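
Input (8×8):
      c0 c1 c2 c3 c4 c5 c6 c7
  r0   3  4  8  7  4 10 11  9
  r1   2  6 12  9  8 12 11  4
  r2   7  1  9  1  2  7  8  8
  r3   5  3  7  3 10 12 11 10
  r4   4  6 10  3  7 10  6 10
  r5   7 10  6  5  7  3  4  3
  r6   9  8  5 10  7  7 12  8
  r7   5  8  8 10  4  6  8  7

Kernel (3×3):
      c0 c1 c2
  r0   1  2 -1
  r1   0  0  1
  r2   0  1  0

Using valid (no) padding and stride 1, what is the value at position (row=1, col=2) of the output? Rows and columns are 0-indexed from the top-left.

27

The receptive field on the input at this output position is [12 9 8 / 9 1 2 / 7 3 10]. Elementwise product with the kernel and sum: 12·1 + 9·2 + 8·-1 + 2·1 + 3·1.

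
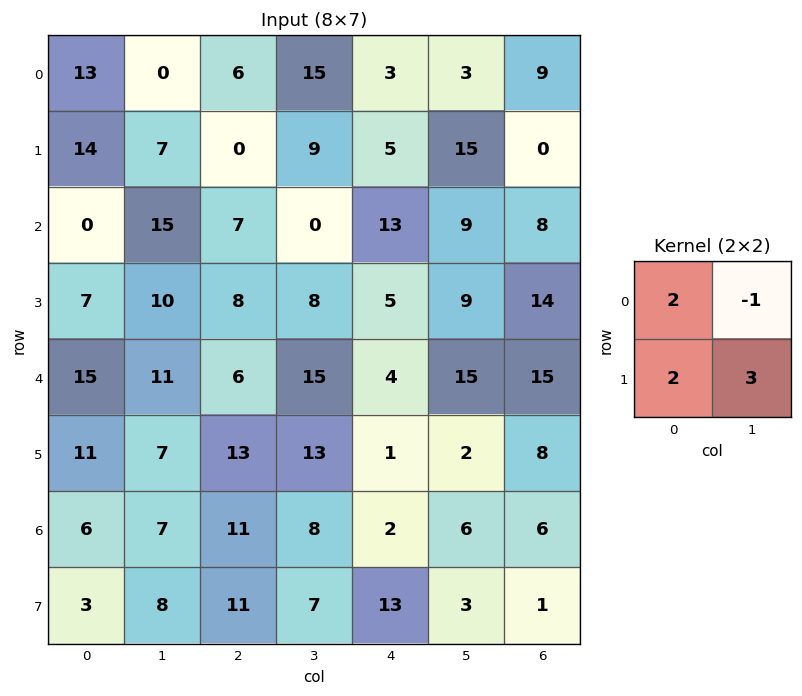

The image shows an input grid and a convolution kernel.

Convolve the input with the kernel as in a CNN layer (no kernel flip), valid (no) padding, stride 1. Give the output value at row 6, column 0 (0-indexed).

The receptive field on the input at this output position is [6 7 / 3 8]. Elementwise product with the kernel and sum: 6·2 + 7·-1 + 3·2 + 8·3.

35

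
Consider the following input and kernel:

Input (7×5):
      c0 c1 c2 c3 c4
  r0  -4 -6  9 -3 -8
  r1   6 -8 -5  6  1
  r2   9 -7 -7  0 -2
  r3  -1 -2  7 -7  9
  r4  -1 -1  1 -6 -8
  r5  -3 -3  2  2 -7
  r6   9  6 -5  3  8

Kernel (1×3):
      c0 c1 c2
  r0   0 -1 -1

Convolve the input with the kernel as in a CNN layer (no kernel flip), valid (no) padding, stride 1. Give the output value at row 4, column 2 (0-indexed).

The receptive field on the input at this output position is [1 -6 -8]. Elementwise product with the kernel and sum: -6·-1 + -8·-1.

14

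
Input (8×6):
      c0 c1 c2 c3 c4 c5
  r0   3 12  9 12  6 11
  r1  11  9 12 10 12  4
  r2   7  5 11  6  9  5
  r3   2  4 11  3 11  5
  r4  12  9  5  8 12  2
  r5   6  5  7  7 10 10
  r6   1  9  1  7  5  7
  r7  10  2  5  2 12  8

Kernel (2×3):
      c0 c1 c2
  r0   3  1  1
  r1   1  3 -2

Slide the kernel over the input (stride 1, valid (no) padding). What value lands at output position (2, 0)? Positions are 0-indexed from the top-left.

The receptive field on the input at this output position is [7 5 11 / 2 4 11]. Elementwise product with the kernel and sum: 7·3 + 5·1 + 11·1 + 2·1 + 4·3 + 11·-2.

29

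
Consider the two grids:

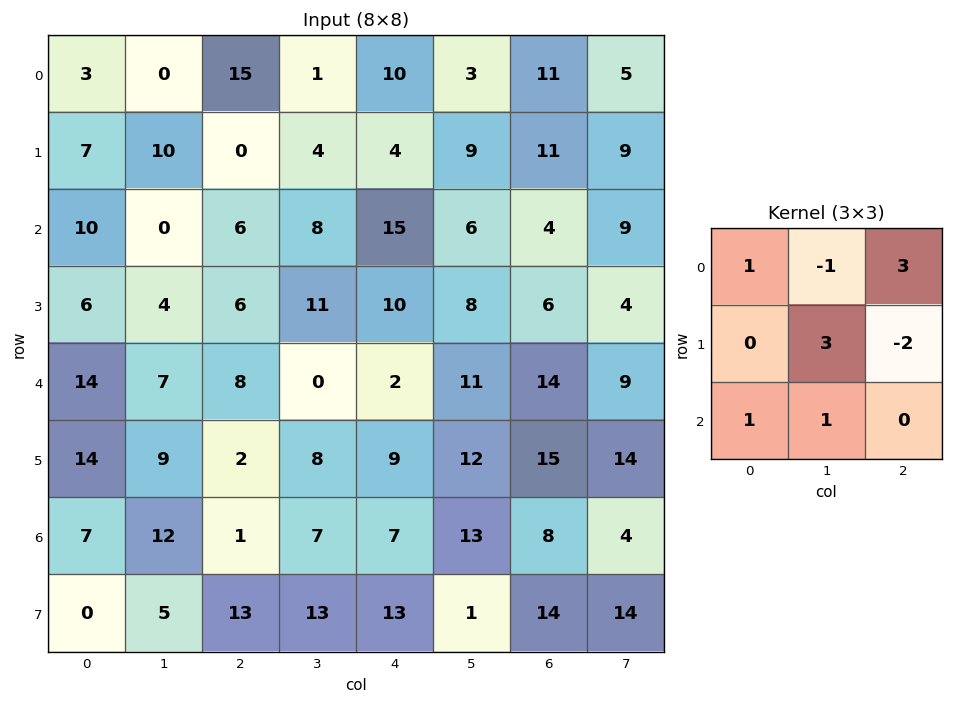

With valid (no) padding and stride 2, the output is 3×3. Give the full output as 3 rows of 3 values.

88 62 66
49 64 46
73 28 59

Output[0,0]: The receptive field on the input at this output position is [3 0 15 / 7 10 0 / 10 0 6]. Elementwise product with the kernel and sum: 3·1 + 0·-1 + 15·3 + 10·3 + 0·-2 + 10·1 + 0·1.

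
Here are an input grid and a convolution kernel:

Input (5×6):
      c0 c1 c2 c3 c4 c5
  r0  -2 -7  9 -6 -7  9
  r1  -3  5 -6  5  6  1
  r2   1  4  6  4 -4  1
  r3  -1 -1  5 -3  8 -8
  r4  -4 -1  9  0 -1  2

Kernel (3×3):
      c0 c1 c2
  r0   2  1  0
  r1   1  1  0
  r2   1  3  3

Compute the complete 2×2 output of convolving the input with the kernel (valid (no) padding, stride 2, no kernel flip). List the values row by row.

Output[0,0]: The receptive field on the input at this output position is [-2 -7 9 / -3 5 -6 / 1 4 6]. Elementwise product with the kernel and sum: -2·2 + -7·1 + -3·1 + 5·1 + 1·1 + 4·3 + 6·3.
Output[0,1]: The receptive field on the input at this output position is [9 -6 -7 / -6 5 6 / 6 4 -4]. Elementwise product with the kernel and sum: 9·2 + -6·1 + -6·1 + 5·1 + 6·1 + 4·3 + -4·3.

22 17
24 24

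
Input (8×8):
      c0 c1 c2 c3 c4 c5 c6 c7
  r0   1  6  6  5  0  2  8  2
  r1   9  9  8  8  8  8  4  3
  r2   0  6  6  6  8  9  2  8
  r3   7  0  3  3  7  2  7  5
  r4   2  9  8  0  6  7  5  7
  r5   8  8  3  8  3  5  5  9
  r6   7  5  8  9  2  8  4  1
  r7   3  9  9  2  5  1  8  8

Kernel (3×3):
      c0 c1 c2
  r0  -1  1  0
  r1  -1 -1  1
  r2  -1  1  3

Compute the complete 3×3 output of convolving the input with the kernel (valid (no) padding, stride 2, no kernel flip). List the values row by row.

Output[0,0]: The receptive field on the input at this output position is [1 6 6 / 9 9 8 / 0 6 6]. Elementwise product with the kernel and sum: 1·-1 + 6·1 + 9·-1 + 9·-1 + 8·1 + 0·-1 + 6·1 + 6·3.
Output[0,1]: The receptive field on the input at this output position is [6 5 0 / 8 8 8 / 6 6 8]. Elementwise product with the kernel and sum: 6·-1 + 5·1 + 8·-1 + 8·-1 + 8·1 + 6·-1 + 6·1 + 8·3.

19 15 -3
33 11 15
16 -9 16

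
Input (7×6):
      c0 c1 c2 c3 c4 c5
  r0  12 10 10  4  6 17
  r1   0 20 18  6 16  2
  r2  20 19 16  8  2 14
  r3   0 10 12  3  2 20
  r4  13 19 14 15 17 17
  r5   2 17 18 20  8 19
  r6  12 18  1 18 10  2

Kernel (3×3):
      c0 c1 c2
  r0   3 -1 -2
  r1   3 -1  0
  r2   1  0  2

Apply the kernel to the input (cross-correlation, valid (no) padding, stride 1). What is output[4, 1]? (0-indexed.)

The receptive field on the input at this output position is [19 14 15 / 17 18 20 / 18 1 18]. Elementwise product with the kernel and sum: 19·3 + 14·-1 + 15·-2 + 17·3 + 18·-1 + 18·1 + 18·2.

100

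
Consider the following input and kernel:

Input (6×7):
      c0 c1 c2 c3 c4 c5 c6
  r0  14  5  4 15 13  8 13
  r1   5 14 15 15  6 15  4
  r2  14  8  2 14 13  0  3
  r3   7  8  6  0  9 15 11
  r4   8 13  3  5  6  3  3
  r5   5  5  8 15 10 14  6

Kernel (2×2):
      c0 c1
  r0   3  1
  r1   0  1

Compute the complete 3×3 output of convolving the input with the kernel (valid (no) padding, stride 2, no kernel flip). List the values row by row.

Output[0,0]: The receptive field on the input at this output position is [14 5 / 5 14]. Elementwise product with the kernel and sum: 14·3 + 5·1 + 14·1.

61 42 62
58 20 54
42 29 35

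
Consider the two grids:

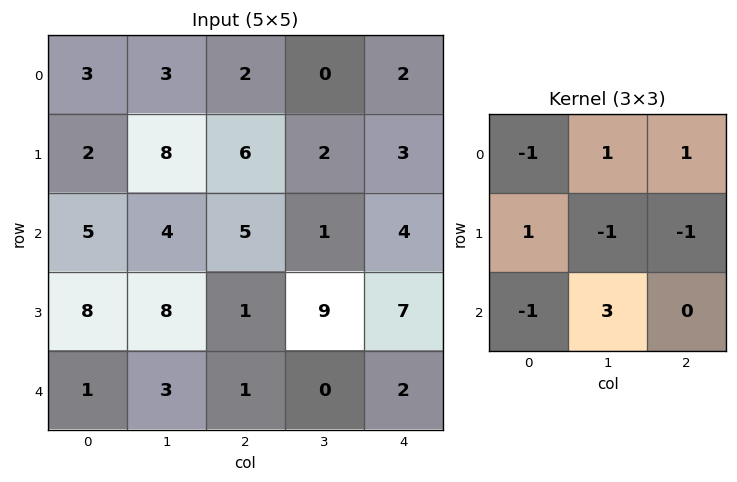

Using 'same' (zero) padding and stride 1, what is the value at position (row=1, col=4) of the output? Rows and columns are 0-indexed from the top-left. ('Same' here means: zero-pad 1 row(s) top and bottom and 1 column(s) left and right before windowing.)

12

The receptive field on the zero-padded input at this output position is [0 2 0 / 2 3 0 / 1 4 0]. Elementwise product with the kernel and sum: 0·-1 + 2·1 + 0·1 + 2·1 + 3·-1 + 0·-1 + 1·-1 + 4·3.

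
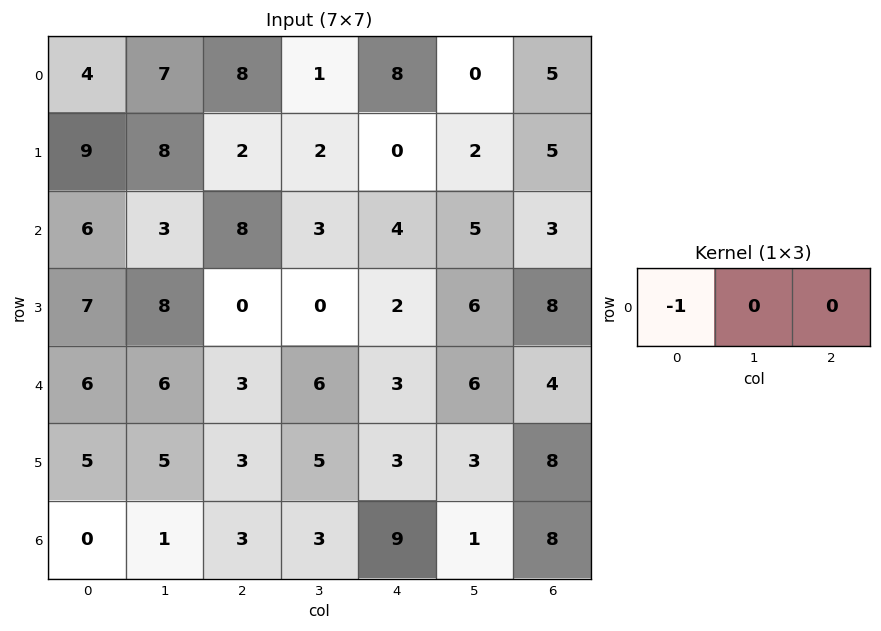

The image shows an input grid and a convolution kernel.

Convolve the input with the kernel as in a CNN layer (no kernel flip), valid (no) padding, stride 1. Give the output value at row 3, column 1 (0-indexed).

The receptive field on the input at this output position is [8 0 0]. Elementwise product with the kernel and sum: 8·-1.

-8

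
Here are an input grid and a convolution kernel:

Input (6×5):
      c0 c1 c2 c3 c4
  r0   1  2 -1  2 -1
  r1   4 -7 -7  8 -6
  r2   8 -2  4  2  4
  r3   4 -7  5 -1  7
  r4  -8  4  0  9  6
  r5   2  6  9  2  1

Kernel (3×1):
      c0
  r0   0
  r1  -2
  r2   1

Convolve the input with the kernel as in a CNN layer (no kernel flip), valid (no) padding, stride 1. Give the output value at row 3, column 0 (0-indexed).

The receptive field on the input at this output position is [4 / -8 / 2]. Elementwise product with the kernel and sum: -8·-2 + 2·1.

18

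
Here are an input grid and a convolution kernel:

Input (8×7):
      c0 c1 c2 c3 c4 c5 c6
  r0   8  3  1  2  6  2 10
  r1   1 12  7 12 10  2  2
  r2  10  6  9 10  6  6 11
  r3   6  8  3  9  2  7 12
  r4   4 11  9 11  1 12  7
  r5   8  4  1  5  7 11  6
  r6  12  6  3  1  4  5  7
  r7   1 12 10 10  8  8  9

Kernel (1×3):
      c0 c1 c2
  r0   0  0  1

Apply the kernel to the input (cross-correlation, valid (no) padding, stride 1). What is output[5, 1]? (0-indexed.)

The receptive field on the input at this output position is [4 1 5]. Elementwise product with the kernel and sum: 5·1.

5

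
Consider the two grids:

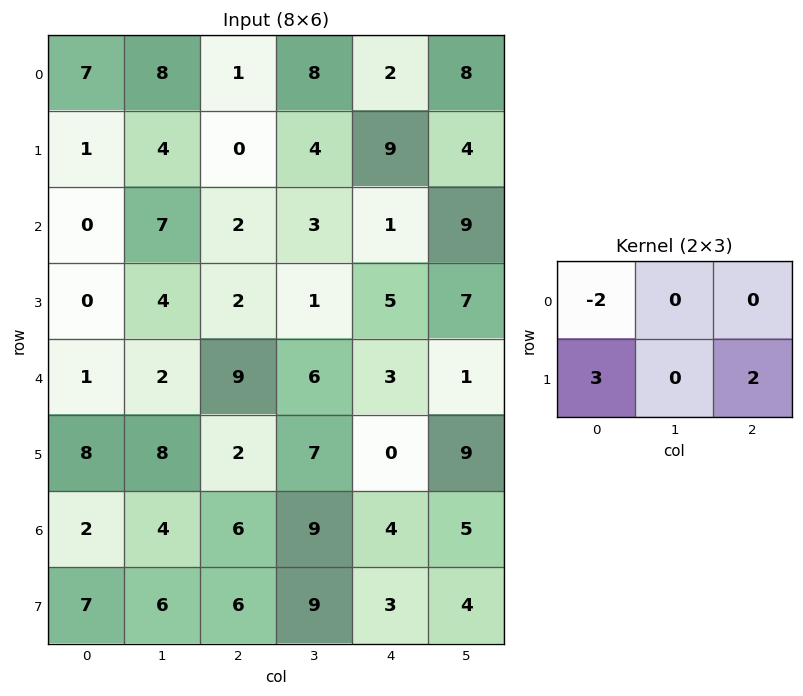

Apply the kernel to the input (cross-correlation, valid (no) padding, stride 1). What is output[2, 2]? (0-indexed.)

12

The receptive field on the input at this output position is [2 3 1 / 2 1 5]. Elementwise product with the kernel and sum: 2·-2 + 2·3 + 5·2.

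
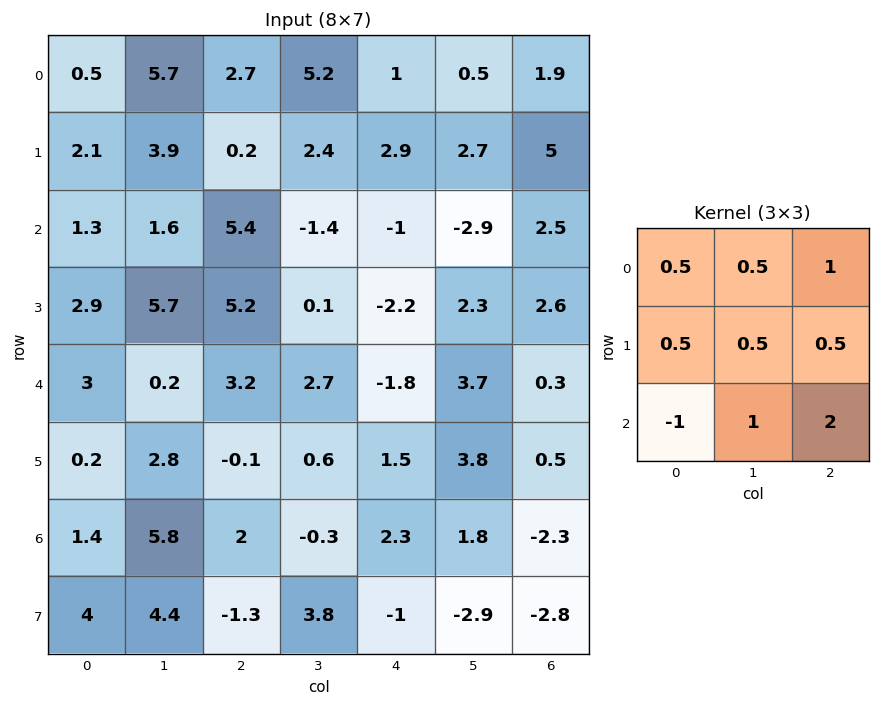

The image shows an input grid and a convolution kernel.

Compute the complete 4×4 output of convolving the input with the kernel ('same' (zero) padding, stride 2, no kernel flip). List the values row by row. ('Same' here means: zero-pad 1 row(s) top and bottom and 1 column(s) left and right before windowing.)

Output[0,0]: The receptive field on the zero-padded input at this output position is [0 0 0 / 0 0.5 5.7 / 0 2.1 3.9]. Elementwise product with the kernel and sum: 0·0.5 + 0·0.5 + 0·1 + 0·0.5 + 0.5·0.5 + 5.7·0.5 + 0·-1 + 2.1·1 + 3.9·2.
Output[0,1]: The receptive field on the zero-padded input at this output position is [0 0 0 / 5.7 2.7 5.2 / 3.9 0.2 2.4]. Elementwise product with the kernel and sum: 0·0.5 + 0·0.5 + 0·1 + 5.7·0.5 + 2.7·0.5 + 5.2·0.5 + 3.9·-1 + 0.2·1 + 2.4·2.

13 7.9 9.25 3.5
20.7 6.95 5 3.95
14.55 6.9 12.05 1.15
19.3 7.6 -3.85 2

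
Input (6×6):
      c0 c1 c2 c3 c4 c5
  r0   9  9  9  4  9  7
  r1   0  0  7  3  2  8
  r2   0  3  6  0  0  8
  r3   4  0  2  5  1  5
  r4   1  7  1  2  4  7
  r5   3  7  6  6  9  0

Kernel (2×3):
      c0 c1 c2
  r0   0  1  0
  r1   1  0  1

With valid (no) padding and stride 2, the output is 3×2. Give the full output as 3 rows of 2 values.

Output[0,0]: The receptive field on the input at this output position is [9 9 9 / 0 0 7]. Elementwise product with the kernel and sum: 9·1 + 0·1 + 7·1.
Output[0,1]: The receptive field on the input at this output position is [9 4 9 / 7 3 2]. Elementwise product with the kernel and sum: 4·1 + 7·1 + 2·1.

16 13
9 3
16 17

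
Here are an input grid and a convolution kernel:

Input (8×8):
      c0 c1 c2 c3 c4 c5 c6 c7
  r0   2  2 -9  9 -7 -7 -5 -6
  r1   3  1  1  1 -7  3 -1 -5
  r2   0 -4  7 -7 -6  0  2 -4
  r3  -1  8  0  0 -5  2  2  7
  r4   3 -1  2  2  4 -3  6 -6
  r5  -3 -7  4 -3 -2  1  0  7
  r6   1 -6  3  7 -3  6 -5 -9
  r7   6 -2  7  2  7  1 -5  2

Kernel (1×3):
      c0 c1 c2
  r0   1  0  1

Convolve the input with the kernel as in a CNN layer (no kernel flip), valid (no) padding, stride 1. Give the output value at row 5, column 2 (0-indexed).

The receptive field on the input at this output position is [4 -3 -2]. Elementwise product with the kernel and sum: 4·1 + -2·1.

2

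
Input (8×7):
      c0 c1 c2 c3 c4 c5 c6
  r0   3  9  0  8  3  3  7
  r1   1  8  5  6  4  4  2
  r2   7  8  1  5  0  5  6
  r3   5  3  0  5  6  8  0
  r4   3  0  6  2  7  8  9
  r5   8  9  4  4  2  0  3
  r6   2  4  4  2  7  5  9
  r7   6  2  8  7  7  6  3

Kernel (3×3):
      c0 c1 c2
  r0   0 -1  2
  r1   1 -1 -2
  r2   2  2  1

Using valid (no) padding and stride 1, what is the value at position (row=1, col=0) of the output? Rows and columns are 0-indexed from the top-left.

The receptive field on the input at this output position is [1 8 5 / 7 8 1 / 5 3 0]. Elementwise product with the kernel and sum: 8·-1 + 5·2 + 7·1 + 8·-1 + 1·-2 + 5·2 + 3·2 + 0·1.

15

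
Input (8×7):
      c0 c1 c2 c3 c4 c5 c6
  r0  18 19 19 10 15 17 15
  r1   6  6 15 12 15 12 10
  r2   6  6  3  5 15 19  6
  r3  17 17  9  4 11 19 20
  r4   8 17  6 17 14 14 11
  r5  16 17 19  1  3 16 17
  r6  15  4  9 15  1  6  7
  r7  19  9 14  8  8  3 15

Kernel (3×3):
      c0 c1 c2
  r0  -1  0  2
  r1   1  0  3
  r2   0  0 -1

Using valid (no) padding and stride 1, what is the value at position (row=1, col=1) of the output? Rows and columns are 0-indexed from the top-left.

The receptive field on the input at this output position is [6 15 12 / 6 3 5 / 17 9 4]. Elementwise product with the kernel and sum: 6·-1 + 12·2 + 6·1 + 5·3 + 4·-1.

35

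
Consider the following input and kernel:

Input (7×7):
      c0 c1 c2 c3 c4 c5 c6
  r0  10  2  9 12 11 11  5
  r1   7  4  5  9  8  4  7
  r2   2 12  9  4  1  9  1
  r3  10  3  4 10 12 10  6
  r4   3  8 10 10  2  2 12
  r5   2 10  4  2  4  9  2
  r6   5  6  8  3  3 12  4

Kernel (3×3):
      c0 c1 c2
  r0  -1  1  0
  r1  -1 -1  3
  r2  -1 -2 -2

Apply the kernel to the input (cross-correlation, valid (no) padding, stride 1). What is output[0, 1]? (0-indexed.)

The receptive field on the input at this output position is [2 9 12 / 4 5 9 / 12 9 4]. Elementwise product with the kernel and sum: 2·-1 + 9·1 + 4·-1 + 5·-1 + 9·3 + 12·-1 + 9·-2 + 4·-2.

-13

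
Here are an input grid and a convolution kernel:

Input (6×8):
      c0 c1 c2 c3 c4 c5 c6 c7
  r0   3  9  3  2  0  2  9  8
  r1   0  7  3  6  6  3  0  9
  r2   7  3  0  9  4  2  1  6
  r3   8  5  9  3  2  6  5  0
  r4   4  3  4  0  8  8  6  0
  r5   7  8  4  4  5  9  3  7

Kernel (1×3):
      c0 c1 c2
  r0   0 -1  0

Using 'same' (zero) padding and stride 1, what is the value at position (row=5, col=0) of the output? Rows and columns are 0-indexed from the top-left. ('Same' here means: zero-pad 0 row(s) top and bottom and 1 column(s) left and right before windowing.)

-7

The receptive field on the zero-padded input at this output position is [0 7 8]. Elementwise product with the kernel and sum: 7·-1.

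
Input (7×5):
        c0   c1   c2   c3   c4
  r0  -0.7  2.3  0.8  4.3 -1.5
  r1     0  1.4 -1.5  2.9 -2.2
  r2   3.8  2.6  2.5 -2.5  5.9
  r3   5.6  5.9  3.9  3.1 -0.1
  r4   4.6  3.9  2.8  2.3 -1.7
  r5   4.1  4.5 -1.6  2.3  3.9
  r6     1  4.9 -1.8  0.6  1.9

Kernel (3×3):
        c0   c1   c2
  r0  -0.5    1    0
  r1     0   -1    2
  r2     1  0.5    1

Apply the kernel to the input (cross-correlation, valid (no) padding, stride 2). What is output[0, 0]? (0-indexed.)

The receptive field on the input at this output position is [-0.7 2.3 0.8 / 0 1.4 -1.5 / 3.8 2.6 2.5]. Elementwise product with the kernel and sum: -0.7·-0.5 + 2.3·1 + 1.4·-1 + -1.5·2 + 3.8·1 + 2.6·0.5 + 2.5·1.

5.85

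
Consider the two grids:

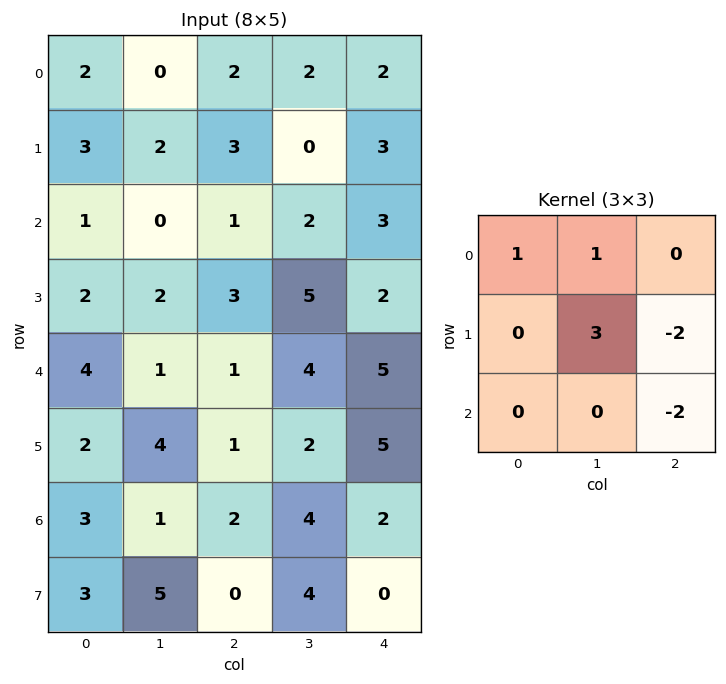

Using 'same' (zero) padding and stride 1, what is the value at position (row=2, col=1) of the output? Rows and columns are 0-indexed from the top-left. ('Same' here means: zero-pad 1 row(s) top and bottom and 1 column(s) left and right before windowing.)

-3

The receptive field on the zero-padded input at this output position is [3 2 3 / 1 0 1 / 2 2 3]. Elementwise product with the kernel and sum: 3·1 + 2·1 + 0·3 + 1·-2 + 3·-2.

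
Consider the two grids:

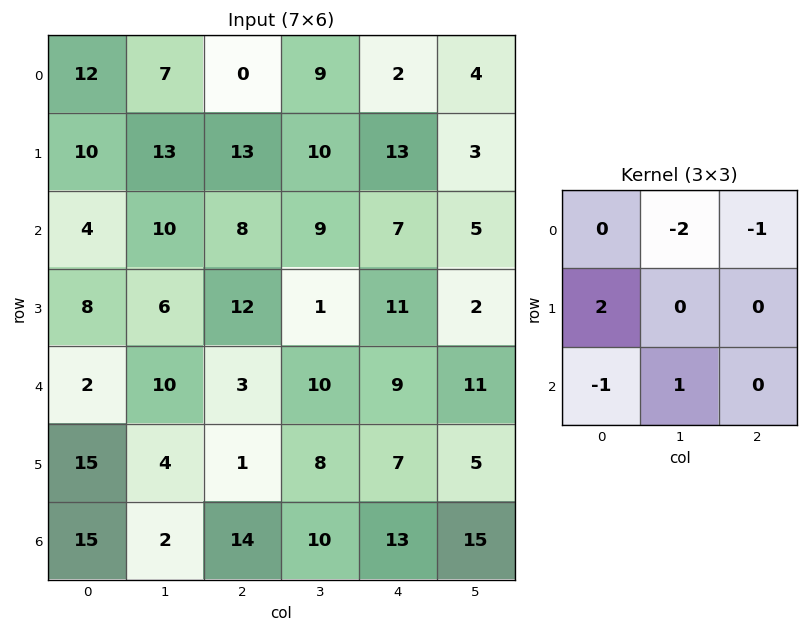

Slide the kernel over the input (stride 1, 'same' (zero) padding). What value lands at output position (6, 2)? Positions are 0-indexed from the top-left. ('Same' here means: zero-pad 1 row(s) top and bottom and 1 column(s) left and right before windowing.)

The receptive field on the zero-padded input at this output position is [4 1 8 / 2 14 10 / 0 0 0]. Elementwise product with the kernel and sum: 1·-2 + 8·-1 + 2·2 + 0·-1 + 0·1.

-6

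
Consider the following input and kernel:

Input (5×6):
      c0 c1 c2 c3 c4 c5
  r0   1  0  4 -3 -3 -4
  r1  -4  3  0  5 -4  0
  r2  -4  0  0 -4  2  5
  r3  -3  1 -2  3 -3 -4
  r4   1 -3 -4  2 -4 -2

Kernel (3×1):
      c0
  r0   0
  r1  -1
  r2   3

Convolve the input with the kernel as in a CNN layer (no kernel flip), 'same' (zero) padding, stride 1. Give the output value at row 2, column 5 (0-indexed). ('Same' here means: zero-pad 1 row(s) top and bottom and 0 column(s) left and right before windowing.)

The receptive field on the zero-padded input at this output position is [0 / 5 / -4]. Elementwise product with the kernel and sum: 5·-1 + -4·3.

-17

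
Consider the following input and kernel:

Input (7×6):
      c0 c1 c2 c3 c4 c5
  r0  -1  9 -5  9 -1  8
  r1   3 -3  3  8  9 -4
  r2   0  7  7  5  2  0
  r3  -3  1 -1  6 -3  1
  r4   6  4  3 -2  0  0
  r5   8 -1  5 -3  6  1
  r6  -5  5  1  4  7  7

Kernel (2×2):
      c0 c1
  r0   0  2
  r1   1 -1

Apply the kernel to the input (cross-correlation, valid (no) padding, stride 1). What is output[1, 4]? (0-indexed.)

The receptive field on the input at this output position is [9 -4 / 2 0]. Elementwise product with the kernel and sum: -4·2 + 2·1 + 0·-1.

-6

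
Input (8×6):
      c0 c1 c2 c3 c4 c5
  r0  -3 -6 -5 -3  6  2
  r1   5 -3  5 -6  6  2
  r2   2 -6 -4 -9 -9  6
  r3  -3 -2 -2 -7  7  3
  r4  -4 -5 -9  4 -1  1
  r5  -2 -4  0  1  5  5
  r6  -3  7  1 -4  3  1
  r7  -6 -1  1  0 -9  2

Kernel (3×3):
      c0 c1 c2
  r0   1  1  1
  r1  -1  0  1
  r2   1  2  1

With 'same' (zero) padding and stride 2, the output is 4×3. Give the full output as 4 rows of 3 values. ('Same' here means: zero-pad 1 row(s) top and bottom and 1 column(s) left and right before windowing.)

1 4 13
-12 -20 27
-18 -5 16
-12 -13 0

Output[0,0]: The receptive field on the zero-padded input at this output position is [0 0 0 / 0 -3 -6 / 0 5 -3]. Elementwise product with the kernel and sum: 0·1 + 0·1 + 0·1 + 0·-1 + -6·1 + 0·1 + 5·2 + -3·1.
Output[0,1]: The receptive field on the zero-padded input at this output position is [0 0 0 / -6 -5 -3 / -3 5 -6]. Elementwise product with the kernel and sum: 0·1 + 0·1 + 0·1 + -6·-1 + -3·1 + -3·1 + 5·2 + -6·1.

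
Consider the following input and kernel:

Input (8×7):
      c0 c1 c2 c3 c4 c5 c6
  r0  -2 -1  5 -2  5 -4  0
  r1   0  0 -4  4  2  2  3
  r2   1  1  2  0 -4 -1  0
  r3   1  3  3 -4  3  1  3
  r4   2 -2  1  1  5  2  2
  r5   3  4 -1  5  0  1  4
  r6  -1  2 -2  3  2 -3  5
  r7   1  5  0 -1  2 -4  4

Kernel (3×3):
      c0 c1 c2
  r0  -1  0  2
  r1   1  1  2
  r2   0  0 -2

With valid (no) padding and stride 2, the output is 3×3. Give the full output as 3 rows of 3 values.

0 17 5
11 -15 10
9 9 -2

Output[0,0]: The receptive field on the input at this output position is [-2 -1 5 / 0 0 -4 / 1 1 2]. Elementwise product with the kernel and sum: -2·-1 + 5·2 + 0·1 + 0·1 + -4·2 + 2·-2.
Output[0,1]: The receptive field on the input at this output position is [5 -2 5 / -4 4 2 / 2 0 -4]. Elementwise product with the kernel and sum: 5·-1 + 5·2 + -4·1 + 4·1 + 2·2 + -4·-2.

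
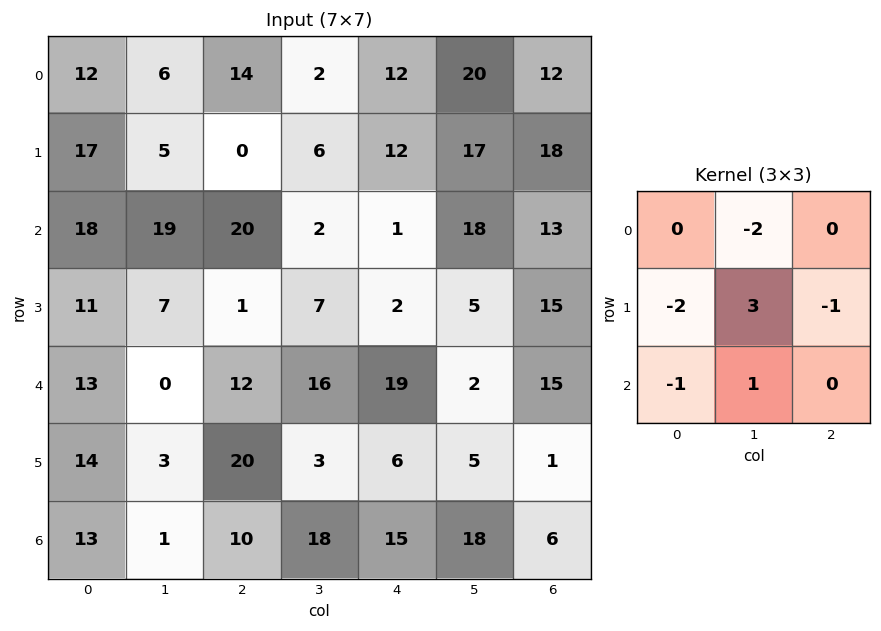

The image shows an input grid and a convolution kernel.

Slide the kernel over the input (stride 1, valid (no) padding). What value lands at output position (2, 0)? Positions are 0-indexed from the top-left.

The receptive field on the input at this output position is [18 19 20 / 11 7 1 / 13 0 12]. Elementwise product with the kernel and sum: 19·-2 + 11·-2 + 7·3 + 1·-1 + 13·-1 + 0·1.

-53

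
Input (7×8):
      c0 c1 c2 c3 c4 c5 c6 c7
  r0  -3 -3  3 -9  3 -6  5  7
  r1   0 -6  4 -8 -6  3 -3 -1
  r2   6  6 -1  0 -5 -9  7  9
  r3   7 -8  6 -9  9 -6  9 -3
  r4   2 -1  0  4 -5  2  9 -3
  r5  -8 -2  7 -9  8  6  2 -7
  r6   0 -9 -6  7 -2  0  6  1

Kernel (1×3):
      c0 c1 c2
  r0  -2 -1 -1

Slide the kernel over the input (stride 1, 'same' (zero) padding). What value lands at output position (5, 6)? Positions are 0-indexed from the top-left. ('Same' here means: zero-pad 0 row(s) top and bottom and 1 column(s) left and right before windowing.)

-7

The receptive field on the zero-padded input at this output position is [6 2 -7]. Elementwise product with the kernel and sum: 6·-2 + 2·-1 + -7·-1.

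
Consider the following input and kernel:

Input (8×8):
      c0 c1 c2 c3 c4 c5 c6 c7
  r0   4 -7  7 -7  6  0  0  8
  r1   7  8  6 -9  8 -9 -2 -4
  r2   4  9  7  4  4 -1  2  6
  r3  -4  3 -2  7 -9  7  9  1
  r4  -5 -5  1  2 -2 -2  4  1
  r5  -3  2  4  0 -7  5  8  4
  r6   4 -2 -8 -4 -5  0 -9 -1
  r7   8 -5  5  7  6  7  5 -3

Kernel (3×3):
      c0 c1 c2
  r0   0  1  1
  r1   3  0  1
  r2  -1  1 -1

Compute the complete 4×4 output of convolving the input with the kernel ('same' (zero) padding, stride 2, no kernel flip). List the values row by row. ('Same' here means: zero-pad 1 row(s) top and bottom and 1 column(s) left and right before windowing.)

-8 -21 5 19
17 16 -13 -2
-11 -6 -10 4
10 -3 -22 12

Output[0,0]: The receptive field on the zero-padded input at this output position is [0 0 0 / 0 4 -7 / 0 7 8]. Elementwise product with the kernel and sum: 0·1 + 0·1 + 0·3 + -7·1 + 0·-1 + 7·1 + 8·-1.
Output[0,1]: The receptive field on the zero-padded input at this output position is [0 0 0 / -7 7 -7 / 8 6 -9]. Elementwise product with the kernel and sum: 0·1 + 0·1 + -7·3 + -7·1 + 8·-1 + 6·1 + -9·-1.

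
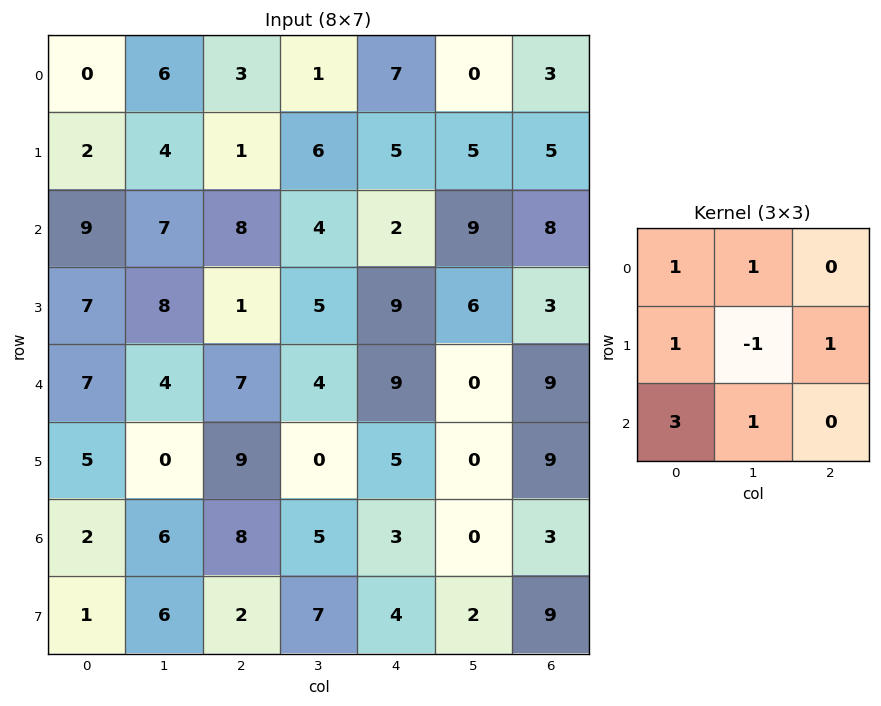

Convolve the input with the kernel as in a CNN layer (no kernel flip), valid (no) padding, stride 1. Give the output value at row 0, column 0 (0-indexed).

The receptive field on the input at this output position is [0 6 3 / 2 4 1 / 9 7 8]. Elementwise product with the kernel and sum: 0·1 + 6·1 + 2·1 + 4·-1 + 1·1 + 9·3 + 7·1.

39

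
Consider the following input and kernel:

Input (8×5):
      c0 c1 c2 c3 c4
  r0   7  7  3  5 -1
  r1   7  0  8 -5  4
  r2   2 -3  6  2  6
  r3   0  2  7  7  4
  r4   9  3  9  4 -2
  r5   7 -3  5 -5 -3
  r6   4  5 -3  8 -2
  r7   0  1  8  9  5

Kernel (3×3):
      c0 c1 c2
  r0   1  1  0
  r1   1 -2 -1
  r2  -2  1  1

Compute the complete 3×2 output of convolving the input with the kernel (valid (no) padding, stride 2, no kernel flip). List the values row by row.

12 18
-18 -19
14 43

Output[0,0]: The receptive field on the input at this output position is [7 7 3 / 7 0 8 / 2 -3 6]. Elementwise product with the kernel and sum: 7·1 + 7·1 + 7·1 + 0·-2 + 8·-1 + 2·-2 + -3·1 + 6·1.
Output[0,1]: The receptive field on the input at this output position is [3 5 -1 / 8 -5 4 / 6 2 6]. Elementwise product with the kernel and sum: 3·1 + 5·1 + 8·1 + -5·-2 + 4·-1 + 6·-2 + 2·1 + 6·1.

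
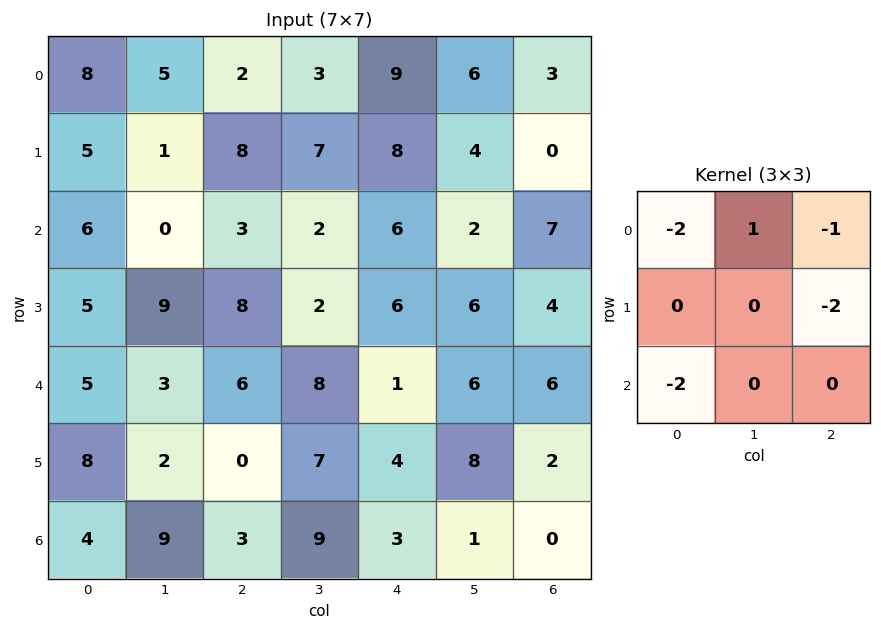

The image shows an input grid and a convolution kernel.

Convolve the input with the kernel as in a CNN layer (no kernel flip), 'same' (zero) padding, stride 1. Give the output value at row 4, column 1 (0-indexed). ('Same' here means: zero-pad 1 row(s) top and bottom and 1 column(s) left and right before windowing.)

The receptive field on the zero-padded input at this output position is [5 9 8 / 5 3 6 / 8 2 0]. Elementwise product with the kernel and sum: 5·-2 + 9·1 + 8·-1 + 6·-2 + 8·-2.

-37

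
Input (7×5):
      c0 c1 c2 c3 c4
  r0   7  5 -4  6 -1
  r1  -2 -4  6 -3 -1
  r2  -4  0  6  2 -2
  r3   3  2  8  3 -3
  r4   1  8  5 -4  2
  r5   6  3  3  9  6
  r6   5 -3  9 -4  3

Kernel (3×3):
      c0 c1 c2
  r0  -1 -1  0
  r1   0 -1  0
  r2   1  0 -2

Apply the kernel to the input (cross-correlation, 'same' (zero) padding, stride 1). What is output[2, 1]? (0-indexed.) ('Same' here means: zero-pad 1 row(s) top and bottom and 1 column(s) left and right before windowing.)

-7

The receptive field on the zero-padded input at this output position is [-2 -4 6 / -4 0 6 / 3 2 8]. Elementwise product with the kernel and sum: -2·-1 + -4·-1 + 0·-1 + 3·1 + 8·-2.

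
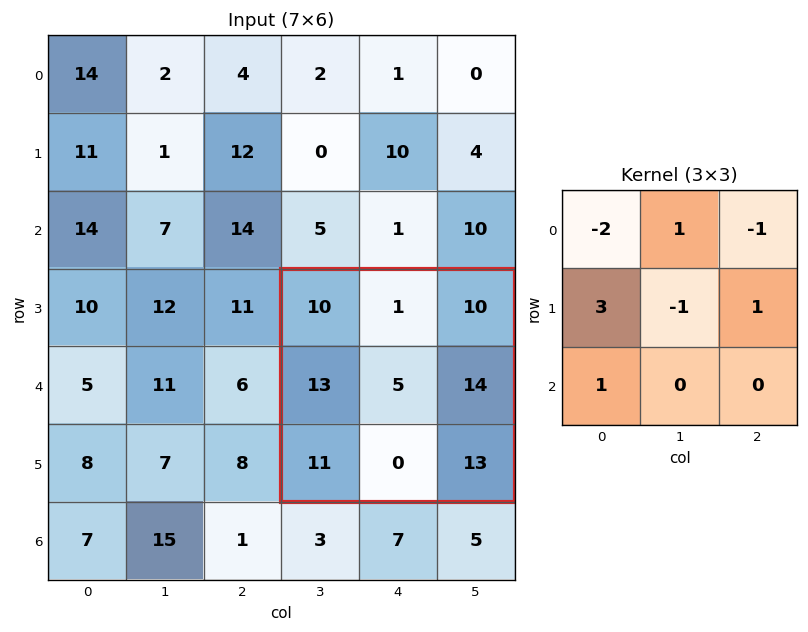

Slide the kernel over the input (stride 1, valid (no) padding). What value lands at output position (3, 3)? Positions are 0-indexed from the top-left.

30

The receptive field on the input at this output position is [10 1 10 / 13 5 14 / 11 0 13]. Elementwise product with the kernel and sum: 10·-2 + 1·1 + 10·-1 + 13·3 + 5·-1 + 14·1 + 11·1.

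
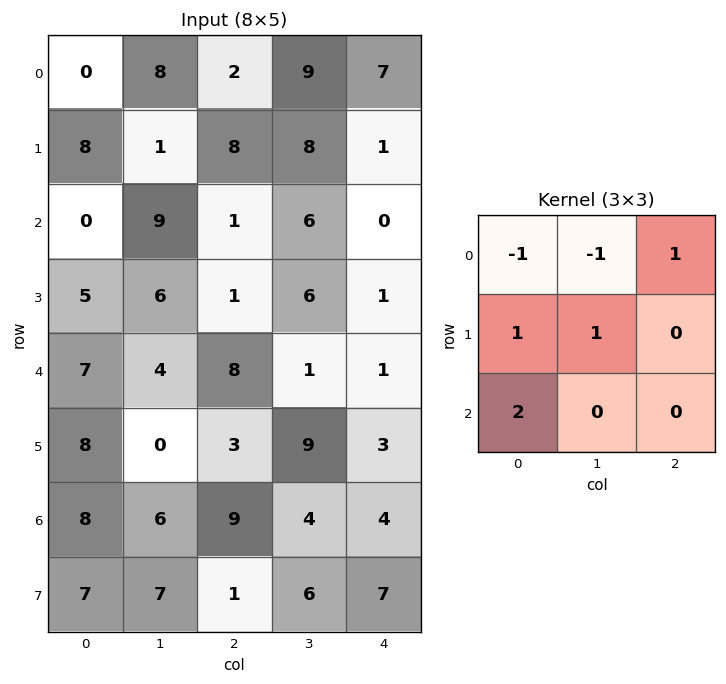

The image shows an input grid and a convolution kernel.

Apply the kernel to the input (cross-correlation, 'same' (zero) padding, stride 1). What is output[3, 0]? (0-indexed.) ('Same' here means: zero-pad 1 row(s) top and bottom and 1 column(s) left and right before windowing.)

14

The receptive field on the zero-padded input at this output position is [0 0 9 / 0 5 6 / 0 7 4]. Elementwise product with the kernel and sum: 0·-1 + 0·-1 + 9·1 + 0·1 + 5·1 + 0·2.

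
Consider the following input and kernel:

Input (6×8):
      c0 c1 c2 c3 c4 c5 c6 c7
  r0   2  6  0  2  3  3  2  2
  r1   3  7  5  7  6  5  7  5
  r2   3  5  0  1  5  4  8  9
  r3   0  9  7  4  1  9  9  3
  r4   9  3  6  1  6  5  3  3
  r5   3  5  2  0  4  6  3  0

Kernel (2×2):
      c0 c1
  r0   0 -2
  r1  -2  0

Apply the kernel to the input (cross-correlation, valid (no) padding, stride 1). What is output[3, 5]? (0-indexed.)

-28

The receptive field on the input at this output position is [9 9 / 5 3]. Elementwise product with the kernel and sum: 9·-2 + 5·-2.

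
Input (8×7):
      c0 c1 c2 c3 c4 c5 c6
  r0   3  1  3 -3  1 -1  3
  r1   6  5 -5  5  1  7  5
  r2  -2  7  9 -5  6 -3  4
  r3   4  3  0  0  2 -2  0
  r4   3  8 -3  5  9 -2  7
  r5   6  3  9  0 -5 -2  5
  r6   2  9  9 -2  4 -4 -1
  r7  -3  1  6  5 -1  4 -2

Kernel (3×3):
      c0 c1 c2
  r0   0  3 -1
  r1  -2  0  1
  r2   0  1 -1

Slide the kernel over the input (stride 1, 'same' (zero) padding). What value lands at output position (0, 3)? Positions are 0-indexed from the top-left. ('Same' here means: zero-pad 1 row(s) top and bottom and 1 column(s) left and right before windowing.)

-1

The receptive field on the zero-padded input at this output position is [0 0 0 / 3 -3 1 / -5 5 1]. Elementwise product with the kernel and sum: 0·3 + 0·-1 + 3·-2 + 1·1 + 5·1 + 1·-1.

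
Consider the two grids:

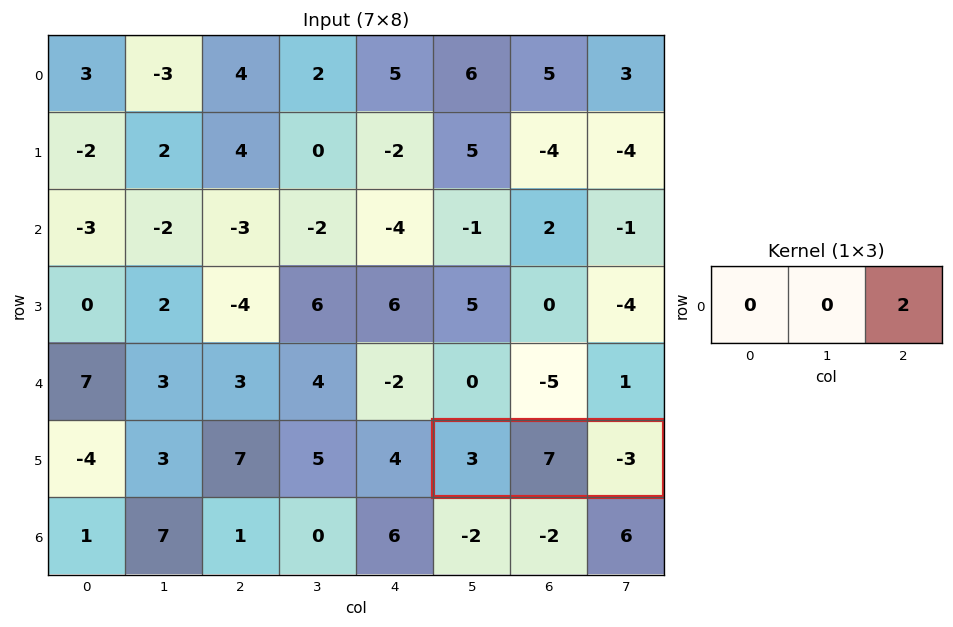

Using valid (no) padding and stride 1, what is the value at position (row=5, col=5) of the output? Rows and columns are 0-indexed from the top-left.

The receptive field on the input at this output position is [3 7 -3]. Elementwise product with the kernel and sum: -3·2.

-6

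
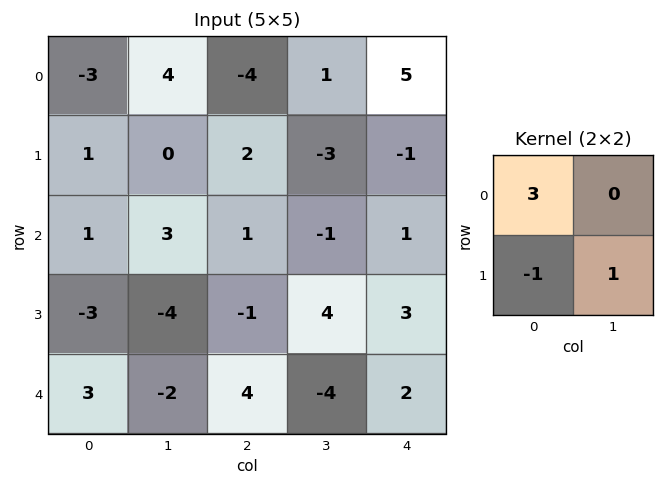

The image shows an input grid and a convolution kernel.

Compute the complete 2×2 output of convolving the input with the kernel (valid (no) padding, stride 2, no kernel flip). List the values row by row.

-10 -17
2 8

Output[0,0]: The receptive field on the input at this output position is [-3 4 / 1 0]. Elementwise product with the kernel and sum: -3·3 + 1·-1 + 0·1.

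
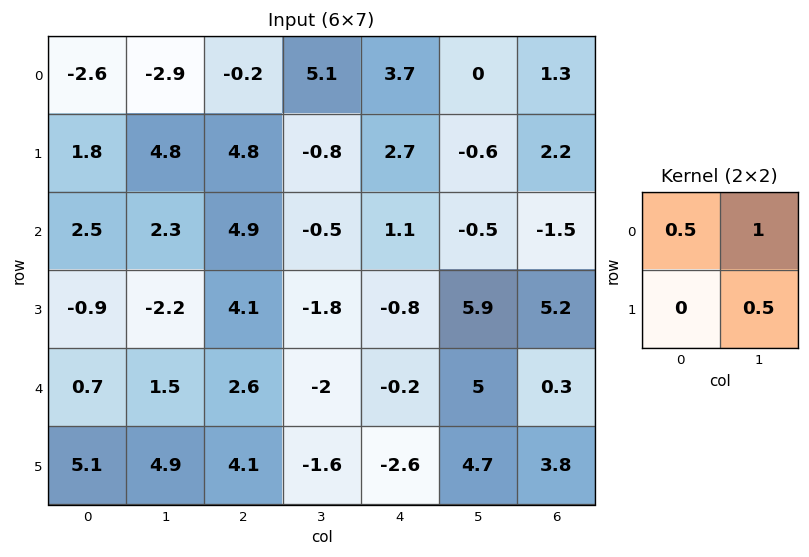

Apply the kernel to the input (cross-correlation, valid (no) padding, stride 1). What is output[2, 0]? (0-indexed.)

The receptive field on the input at this output position is [2.5 2.3 / -0.9 -2.2]. Elementwise product with the kernel and sum: 2.5·0.5 + 2.3·1 + -2.2·0.5.

2.45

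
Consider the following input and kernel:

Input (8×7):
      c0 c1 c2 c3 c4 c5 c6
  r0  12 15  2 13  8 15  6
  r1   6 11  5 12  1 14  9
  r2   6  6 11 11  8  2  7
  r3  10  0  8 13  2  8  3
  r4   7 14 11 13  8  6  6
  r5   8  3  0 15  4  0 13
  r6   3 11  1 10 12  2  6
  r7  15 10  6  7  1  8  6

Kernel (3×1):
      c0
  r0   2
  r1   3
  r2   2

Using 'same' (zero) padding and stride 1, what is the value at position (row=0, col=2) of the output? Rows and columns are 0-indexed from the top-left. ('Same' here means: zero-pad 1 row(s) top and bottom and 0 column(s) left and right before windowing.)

16

The receptive field on the zero-padded input at this output position is [0 / 2 / 5]. Elementwise product with the kernel and sum: 0·2 + 2·3 + 5·2.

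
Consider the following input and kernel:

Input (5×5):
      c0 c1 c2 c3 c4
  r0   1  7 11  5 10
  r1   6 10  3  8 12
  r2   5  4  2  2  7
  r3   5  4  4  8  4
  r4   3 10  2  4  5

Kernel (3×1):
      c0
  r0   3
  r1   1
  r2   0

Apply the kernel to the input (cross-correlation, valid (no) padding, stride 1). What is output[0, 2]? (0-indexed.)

The receptive field on the input at this output position is [11 / 3 / 2]. Elementwise product with the kernel and sum: 11·3 + 3·1.

36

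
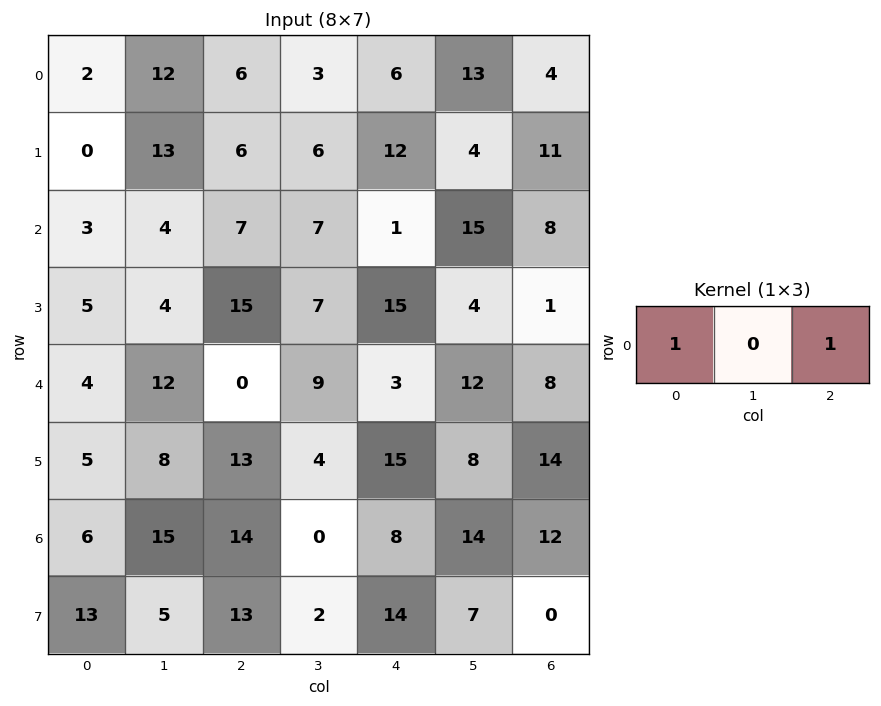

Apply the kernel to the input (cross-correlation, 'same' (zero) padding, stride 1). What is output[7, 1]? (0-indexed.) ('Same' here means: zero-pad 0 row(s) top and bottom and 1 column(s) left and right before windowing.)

The receptive field on the zero-padded input at this output position is [13 5 13]. Elementwise product with the kernel and sum: 13·1 + 13·1.

26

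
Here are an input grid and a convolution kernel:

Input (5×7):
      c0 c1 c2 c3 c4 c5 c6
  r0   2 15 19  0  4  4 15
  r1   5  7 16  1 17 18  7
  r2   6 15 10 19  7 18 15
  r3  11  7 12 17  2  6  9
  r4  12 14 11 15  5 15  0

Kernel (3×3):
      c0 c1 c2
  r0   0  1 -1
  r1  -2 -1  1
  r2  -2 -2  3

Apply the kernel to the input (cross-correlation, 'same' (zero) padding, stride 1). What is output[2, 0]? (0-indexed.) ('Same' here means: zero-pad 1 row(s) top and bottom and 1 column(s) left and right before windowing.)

6

The receptive field on the zero-padded input at this output position is [0 5 7 / 0 6 15 / 0 11 7]. Elementwise product with the kernel and sum: 5·1 + 7·-1 + 0·-2 + 6·-1 + 15·1 + 0·-2 + 11·-2 + 7·3.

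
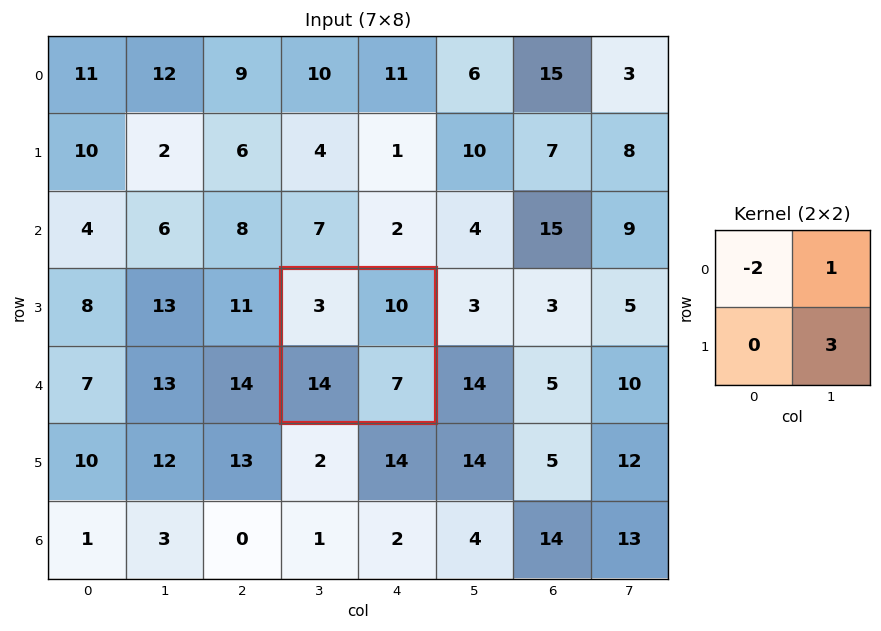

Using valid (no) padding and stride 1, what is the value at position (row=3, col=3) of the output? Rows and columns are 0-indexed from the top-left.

25

The receptive field on the input at this output position is [3 10 / 14 7]. Elementwise product with the kernel and sum: 3·-2 + 10·1 + 7·3.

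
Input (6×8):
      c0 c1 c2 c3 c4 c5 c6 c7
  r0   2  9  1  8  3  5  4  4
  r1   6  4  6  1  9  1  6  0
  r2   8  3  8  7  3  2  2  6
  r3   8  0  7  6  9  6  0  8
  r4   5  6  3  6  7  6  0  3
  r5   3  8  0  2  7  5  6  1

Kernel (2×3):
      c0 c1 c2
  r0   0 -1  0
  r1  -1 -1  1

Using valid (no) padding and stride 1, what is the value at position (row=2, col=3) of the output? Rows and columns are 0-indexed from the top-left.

-12

The receptive field on the input at this output position is [7 3 2 / 6 9 6]. Elementwise product with the kernel and sum: 3·-1 + 6·-1 + 9·-1 + 6·1.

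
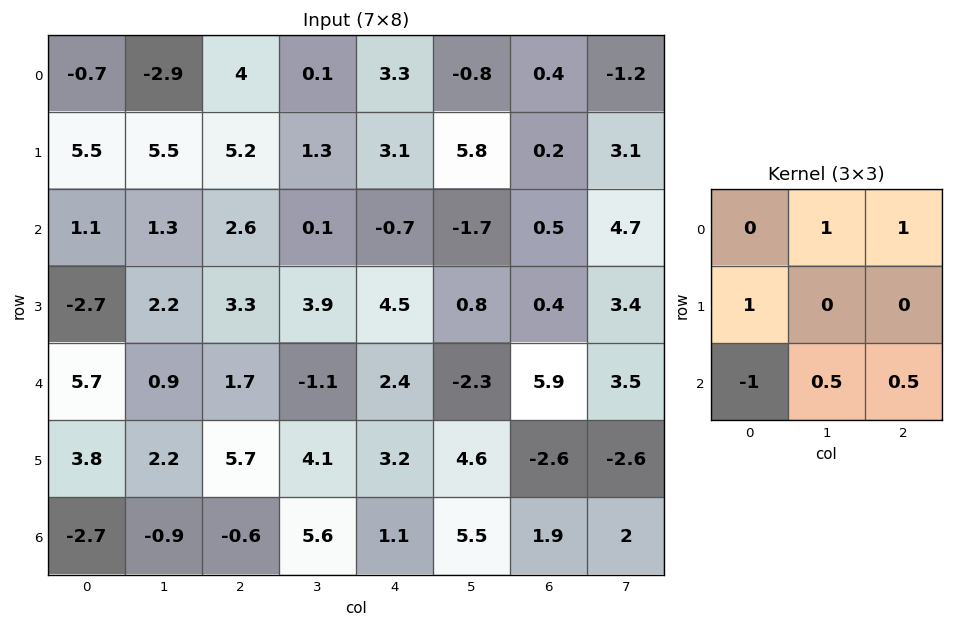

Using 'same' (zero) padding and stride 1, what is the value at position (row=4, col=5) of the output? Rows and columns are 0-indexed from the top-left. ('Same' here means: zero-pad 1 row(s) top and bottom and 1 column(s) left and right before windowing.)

The receptive field on the zero-padded input at this output position is [4.5 0.8 0.4 / 2.4 -2.3 5.9 / 3.2 4.6 -2.6]. Elementwise product with the kernel and sum: 0.8·1 + 0.4·1 + 2.4·1 + 3.2·-1 + 4.6·0.5 + -2.6·0.5.

1.4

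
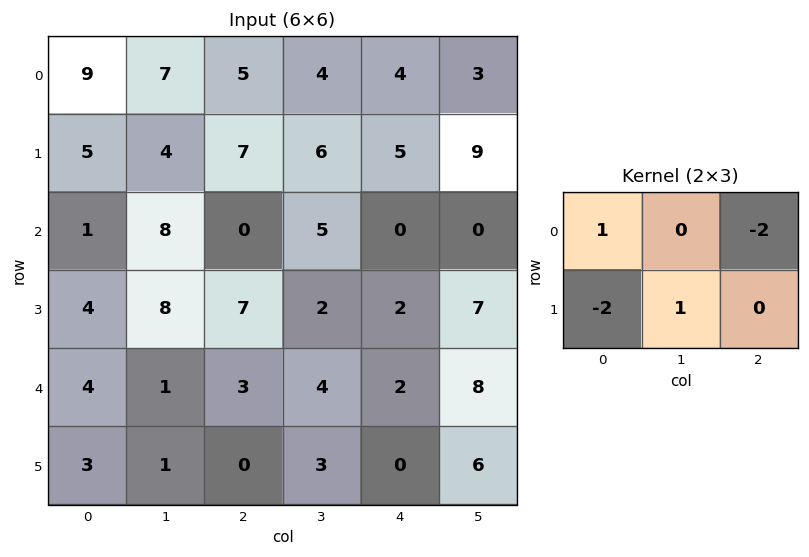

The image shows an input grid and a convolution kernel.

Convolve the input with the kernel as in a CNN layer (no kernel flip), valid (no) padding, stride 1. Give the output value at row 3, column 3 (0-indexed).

-18

The receptive field on the input at this output position is [2 2 7 / 4 2 8]. Elementwise product with the kernel and sum: 2·1 + 7·-2 + 4·-2 + 2·1.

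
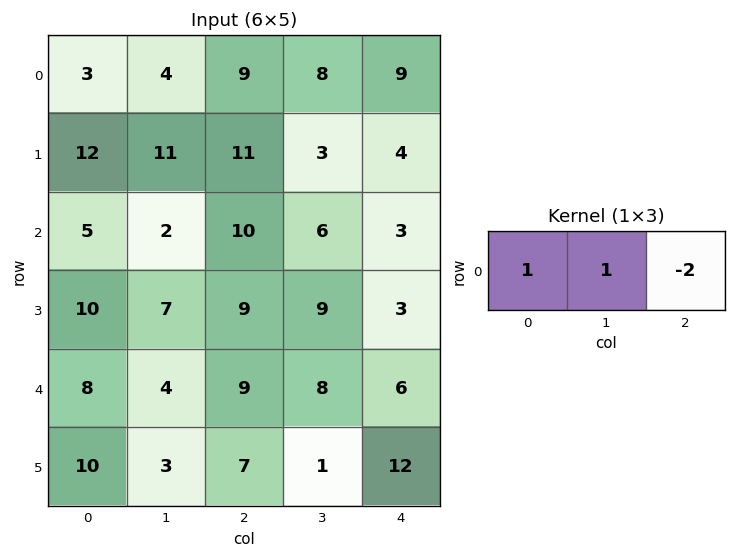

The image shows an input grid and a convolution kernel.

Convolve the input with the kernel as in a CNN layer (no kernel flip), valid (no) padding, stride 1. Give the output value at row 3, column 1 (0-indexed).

-2

The receptive field on the input at this output position is [7 9 9]. Elementwise product with the kernel and sum: 7·1 + 9·1 + 9·-2.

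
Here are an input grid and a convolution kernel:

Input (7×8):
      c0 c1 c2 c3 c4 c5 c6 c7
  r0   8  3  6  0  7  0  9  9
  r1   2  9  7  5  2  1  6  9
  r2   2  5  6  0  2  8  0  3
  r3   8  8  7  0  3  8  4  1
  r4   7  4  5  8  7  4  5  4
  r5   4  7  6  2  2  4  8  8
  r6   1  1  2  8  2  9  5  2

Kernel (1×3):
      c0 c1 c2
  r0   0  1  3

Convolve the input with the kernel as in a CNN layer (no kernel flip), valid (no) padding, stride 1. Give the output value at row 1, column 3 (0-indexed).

5

The receptive field on the input at this output position is [5 2 1]. Elementwise product with the kernel and sum: 2·1 + 1·3.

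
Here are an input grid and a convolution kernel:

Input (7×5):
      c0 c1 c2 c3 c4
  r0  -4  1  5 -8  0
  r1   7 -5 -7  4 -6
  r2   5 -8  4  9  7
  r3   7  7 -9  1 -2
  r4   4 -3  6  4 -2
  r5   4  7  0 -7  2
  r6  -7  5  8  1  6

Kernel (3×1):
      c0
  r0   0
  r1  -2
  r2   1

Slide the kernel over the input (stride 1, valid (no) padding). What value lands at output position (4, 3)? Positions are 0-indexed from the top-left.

15

The receptive field on the input at this output position is [4 / -7 / 1]. Elementwise product with the kernel and sum: -7·-2 + 1·1.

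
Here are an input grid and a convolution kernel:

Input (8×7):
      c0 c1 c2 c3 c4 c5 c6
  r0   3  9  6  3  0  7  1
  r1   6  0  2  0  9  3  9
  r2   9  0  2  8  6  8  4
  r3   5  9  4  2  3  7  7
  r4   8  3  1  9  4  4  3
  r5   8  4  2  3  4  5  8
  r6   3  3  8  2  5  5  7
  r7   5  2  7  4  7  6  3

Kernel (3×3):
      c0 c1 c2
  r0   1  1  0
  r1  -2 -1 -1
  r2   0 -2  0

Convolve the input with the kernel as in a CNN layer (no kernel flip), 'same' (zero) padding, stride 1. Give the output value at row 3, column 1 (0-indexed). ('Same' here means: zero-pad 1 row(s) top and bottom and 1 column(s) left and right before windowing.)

The receptive field on the zero-padded input at this output position is [9 0 2 / 5 9 4 / 8 3 1]. Elementwise product with the kernel and sum: 9·1 + 0·1 + 5·-2 + 9·-1 + 4·-1 + 3·-2.

-20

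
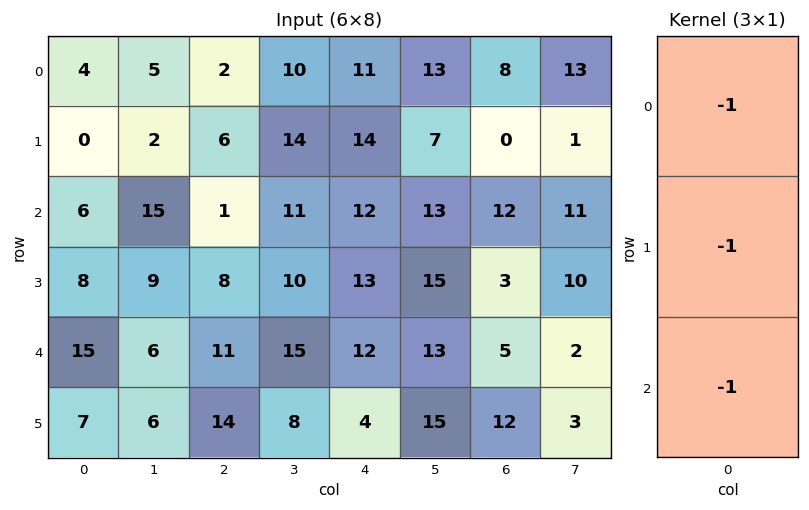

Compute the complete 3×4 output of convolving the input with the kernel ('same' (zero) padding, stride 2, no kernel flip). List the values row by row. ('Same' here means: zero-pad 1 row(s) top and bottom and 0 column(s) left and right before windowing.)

Output[0,0]: The receptive field on the zero-padded input at this output position is [0 / 4 / 0]. Elementwise product with the kernel and sum: 0·-1 + 4·-1 + 0·-1.

-4 -8 -25 -8
-14 -15 -39 -15
-30 -33 -29 -20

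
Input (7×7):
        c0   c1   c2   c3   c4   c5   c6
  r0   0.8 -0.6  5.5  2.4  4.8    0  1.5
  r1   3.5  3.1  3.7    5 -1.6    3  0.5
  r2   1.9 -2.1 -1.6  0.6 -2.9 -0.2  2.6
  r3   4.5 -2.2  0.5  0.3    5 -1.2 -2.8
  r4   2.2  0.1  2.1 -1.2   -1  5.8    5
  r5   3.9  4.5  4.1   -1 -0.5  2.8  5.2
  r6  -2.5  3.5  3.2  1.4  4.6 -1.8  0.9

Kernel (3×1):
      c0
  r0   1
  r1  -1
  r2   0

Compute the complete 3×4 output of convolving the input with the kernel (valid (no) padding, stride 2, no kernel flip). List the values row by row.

-2.7 1.8 6.4 1
-2.6 -2.1 -7.9 5.4
-1.7 -2 -0.5 -0.2

Output[0,0]: The receptive field on the input at this output position is [0.8 / 3.5 / 1.9]. Elementwise product with the kernel and sum: 0.8·1 + 3.5·-1.
Output[0,1]: The receptive field on the input at this output position is [5.5 / 3.7 / -1.6]. Elementwise product with the kernel and sum: 5.5·1 + 3.7·-1.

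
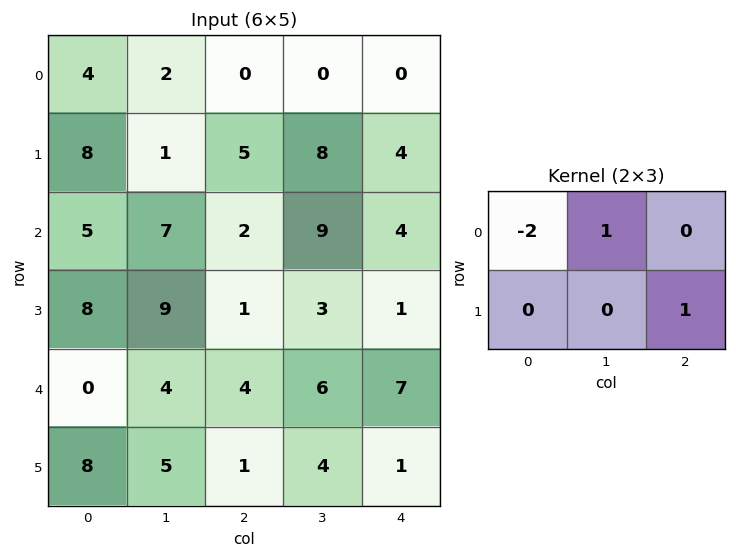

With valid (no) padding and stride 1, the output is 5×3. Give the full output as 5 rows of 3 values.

Output[0,0]: The receptive field on the input at this output position is [4 2 0 / 8 1 5]. Elementwise product with the kernel and sum: 4·-2 + 2·1 + 5·1.
Output[0,1]: The receptive field on the input at this output position is [2 0 0 / 1 5 8]. Elementwise product with the kernel and sum: 2·-2 + 0·1 + 8·1.

-1 4 4
-13 12 2
-2 -9 6
-3 -11 8
5 0 -1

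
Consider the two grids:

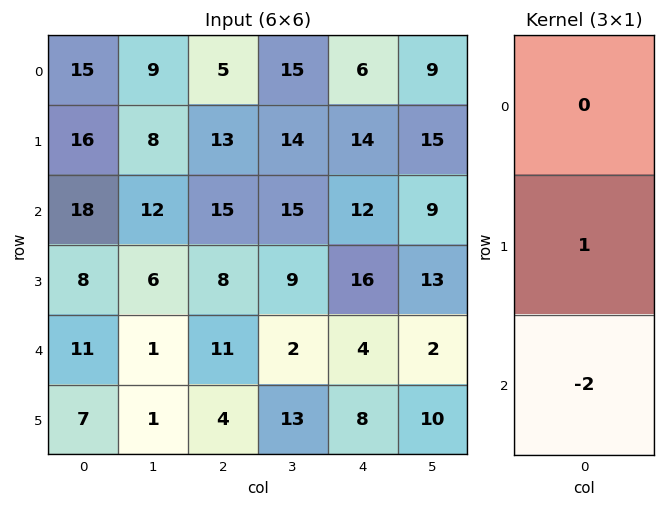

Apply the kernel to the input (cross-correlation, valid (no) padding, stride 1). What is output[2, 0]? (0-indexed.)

The receptive field on the input at this output position is [18 / 8 / 11]. Elementwise product with the kernel and sum: 8·1 + 11·-2.

-14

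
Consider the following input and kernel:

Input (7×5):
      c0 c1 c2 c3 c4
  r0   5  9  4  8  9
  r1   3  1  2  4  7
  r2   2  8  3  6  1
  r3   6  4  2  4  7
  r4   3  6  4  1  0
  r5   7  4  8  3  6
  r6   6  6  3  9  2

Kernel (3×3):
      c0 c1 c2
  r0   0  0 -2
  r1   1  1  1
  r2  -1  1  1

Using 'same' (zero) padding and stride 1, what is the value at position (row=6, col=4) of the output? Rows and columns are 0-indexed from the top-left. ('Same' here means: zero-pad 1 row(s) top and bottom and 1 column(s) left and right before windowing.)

The receptive field on the zero-padded input at this output position is [3 6 0 / 9 2 0 / 0 0 0]. Elementwise product with the kernel and sum: 0·-2 + 9·1 + 2·1 + 0·1 + 0·-1 + 0·1 + 0·1.

11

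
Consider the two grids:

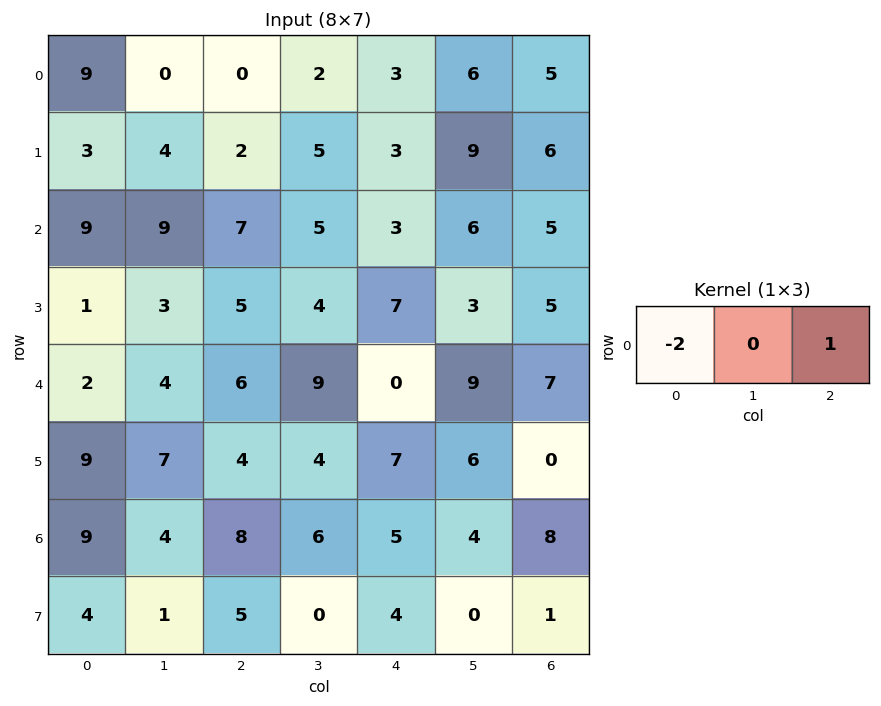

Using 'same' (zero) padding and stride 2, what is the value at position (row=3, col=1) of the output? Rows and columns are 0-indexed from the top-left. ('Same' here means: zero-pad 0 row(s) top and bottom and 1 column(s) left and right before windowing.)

The receptive field on the zero-padded input at this output position is [4 8 6]. Elementwise product with the kernel and sum: 4·-2 + 6·1.

-2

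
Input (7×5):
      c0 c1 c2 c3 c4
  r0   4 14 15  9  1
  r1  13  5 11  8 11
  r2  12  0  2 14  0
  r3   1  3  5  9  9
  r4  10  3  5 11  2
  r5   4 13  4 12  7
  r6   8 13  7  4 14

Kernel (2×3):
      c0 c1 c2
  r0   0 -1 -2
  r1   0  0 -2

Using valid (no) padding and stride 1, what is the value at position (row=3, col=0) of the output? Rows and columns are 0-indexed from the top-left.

-23

The receptive field on the input at this output position is [1 3 5 / 10 3 5]. Elementwise product with the kernel and sum: 3·-1 + 5·-2 + 5·-2.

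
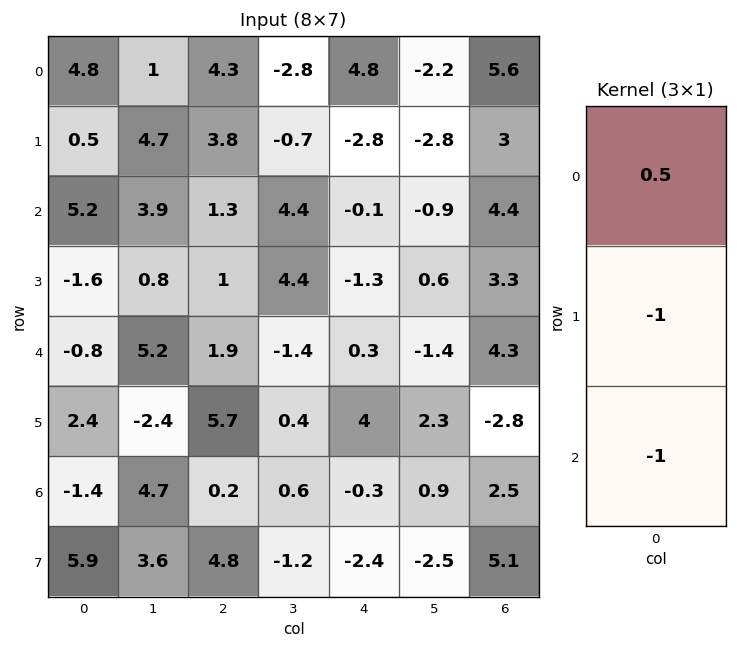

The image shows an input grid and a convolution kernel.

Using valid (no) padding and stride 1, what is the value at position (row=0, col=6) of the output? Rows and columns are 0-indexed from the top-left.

-4.6

The receptive field on the input at this output position is [5.6 / 3 / 4.4]. Elementwise product with the kernel and sum: 5.6·0.5 + 3·-1 + 4.4·-1.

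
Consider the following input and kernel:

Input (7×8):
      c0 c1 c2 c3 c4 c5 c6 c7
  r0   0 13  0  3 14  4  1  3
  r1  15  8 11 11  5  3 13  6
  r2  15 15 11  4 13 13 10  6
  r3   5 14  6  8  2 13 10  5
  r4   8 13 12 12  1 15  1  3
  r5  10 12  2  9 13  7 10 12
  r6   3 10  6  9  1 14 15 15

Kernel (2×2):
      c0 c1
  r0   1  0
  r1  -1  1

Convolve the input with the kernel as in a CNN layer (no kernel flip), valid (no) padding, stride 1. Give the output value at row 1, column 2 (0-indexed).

4

The receptive field on the input at this output position is [11 11 / 11 4]. Elementwise product with the kernel and sum: 11·1 + 11·-1 + 4·1.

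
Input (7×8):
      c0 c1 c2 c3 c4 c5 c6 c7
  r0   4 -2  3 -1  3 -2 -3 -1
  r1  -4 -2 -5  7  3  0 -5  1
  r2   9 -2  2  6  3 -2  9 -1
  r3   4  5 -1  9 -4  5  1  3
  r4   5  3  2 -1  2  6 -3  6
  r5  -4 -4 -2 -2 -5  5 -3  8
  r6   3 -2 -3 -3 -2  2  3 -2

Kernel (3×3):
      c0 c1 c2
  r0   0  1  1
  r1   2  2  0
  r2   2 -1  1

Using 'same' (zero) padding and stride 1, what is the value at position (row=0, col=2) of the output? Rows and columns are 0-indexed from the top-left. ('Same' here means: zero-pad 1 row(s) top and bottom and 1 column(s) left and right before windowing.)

10

The receptive field on the zero-padded input at this output position is [0 0 0 / -2 3 -1 / -2 -5 7]. Elementwise product with the kernel and sum: 0·1 + 0·1 + -2·2 + 3·2 + -2·2 + -5·-1 + 7·1.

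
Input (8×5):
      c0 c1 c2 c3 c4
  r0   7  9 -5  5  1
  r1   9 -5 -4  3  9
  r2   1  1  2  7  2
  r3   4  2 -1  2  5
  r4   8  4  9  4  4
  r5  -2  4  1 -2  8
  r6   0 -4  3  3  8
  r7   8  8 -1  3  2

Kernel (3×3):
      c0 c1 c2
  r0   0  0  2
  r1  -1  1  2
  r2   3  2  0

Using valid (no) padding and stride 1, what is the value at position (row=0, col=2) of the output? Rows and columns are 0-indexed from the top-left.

47

The receptive field on the input at this output position is [-5 5 1 / -4 3 9 / 2 7 2]. Elementwise product with the kernel and sum: 1·2 + -4·-1 + 3·1 + 9·2 + 2·3 + 7·2.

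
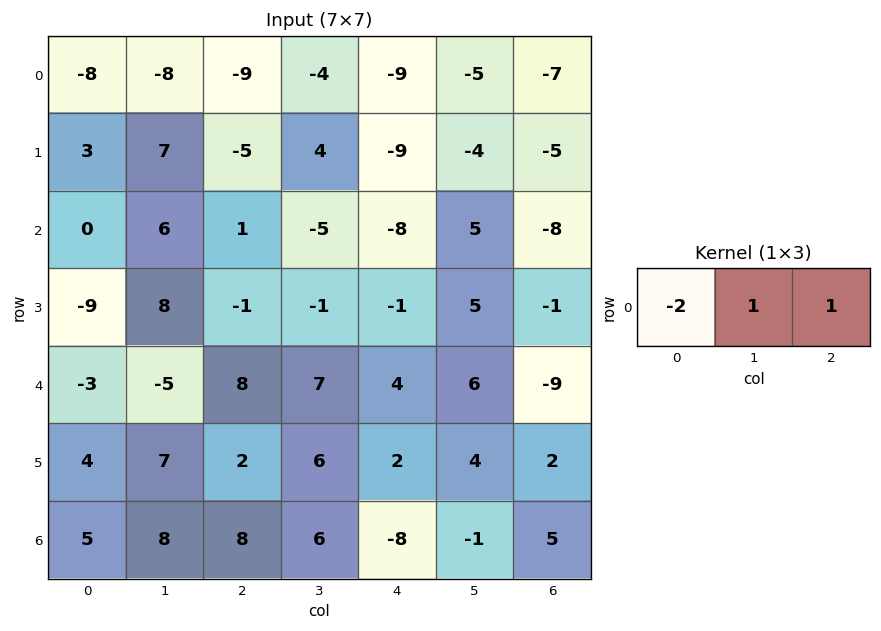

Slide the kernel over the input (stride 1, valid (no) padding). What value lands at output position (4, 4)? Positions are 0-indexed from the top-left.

The receptive field on the input at this output position is [4 6 -9]. Elementwise product with the kernel and sum: 4·-2 + 6·1 + -9·1.

-11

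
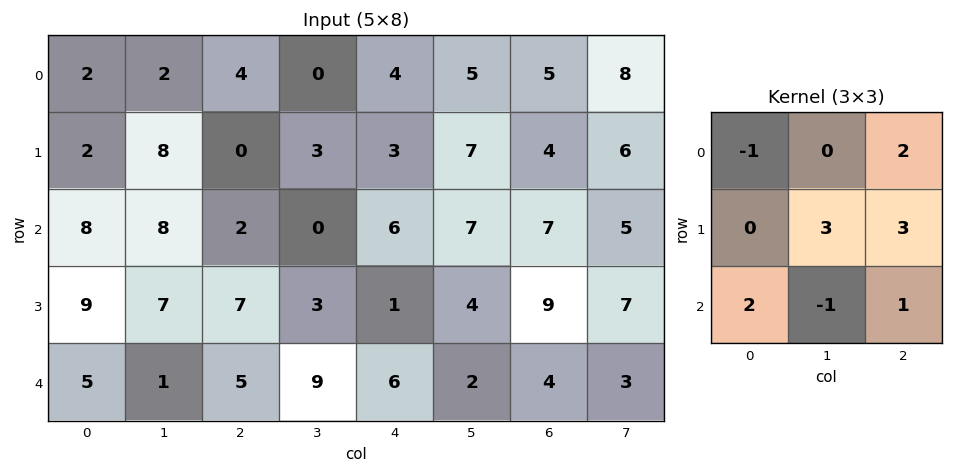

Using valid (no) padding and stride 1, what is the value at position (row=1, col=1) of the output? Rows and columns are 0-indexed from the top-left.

14

The receptive field on the input at this output position is [8 0 3 / 8 2 0 / 7 7 3]. Elementwise product with the kernel and sum: 8·-1 + 3·2 + 2·3 + 0·3 + 7·2 + 7·-1 + 3·1.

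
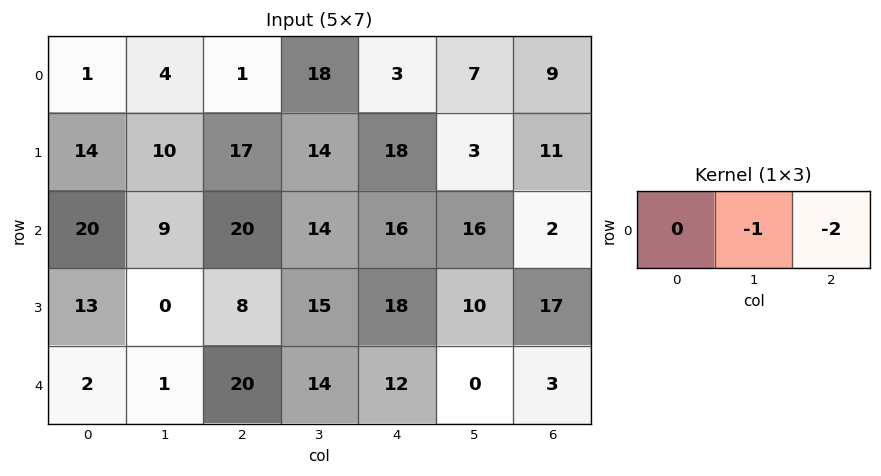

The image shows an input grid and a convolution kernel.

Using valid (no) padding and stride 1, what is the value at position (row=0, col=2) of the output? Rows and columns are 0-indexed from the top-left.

-24

The receptive field on the input at this output position is [1 18 3]. Elementwise product with the kernel and sum: 18·-1 + 3·-2.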